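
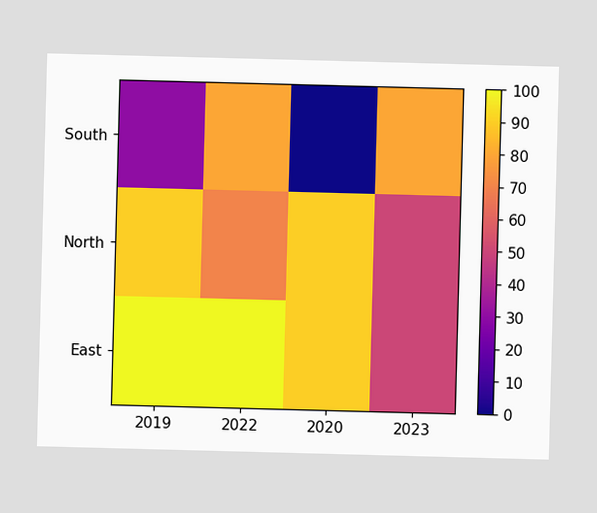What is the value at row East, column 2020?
90

Matching cell (East, 2020) against the colorbar gives 90.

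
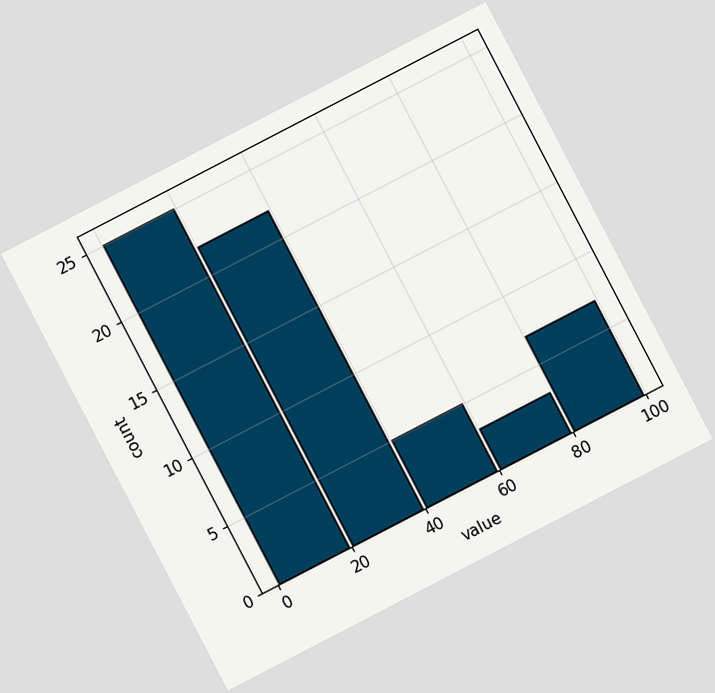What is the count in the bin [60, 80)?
The chart is tilted about 27° counter-clockwise. The [60, 80) bin has height 3.

3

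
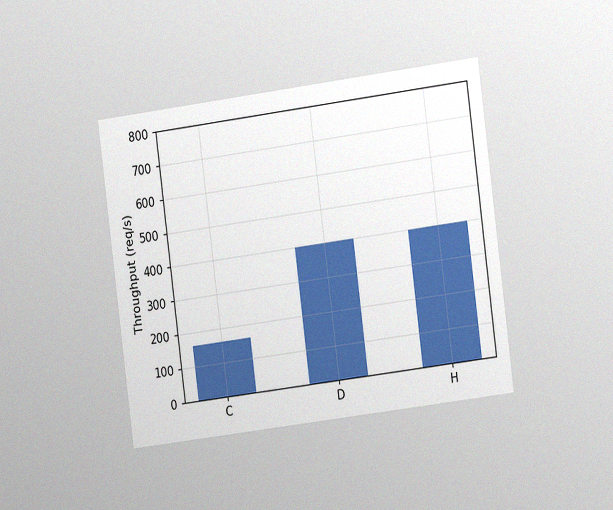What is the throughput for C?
The chart is tilted about 7° counter-clockwise and viewed slightly from the right, with some photo noise. Reading along the chart's y-axis, the C bar reaches 160req/s.

160req/s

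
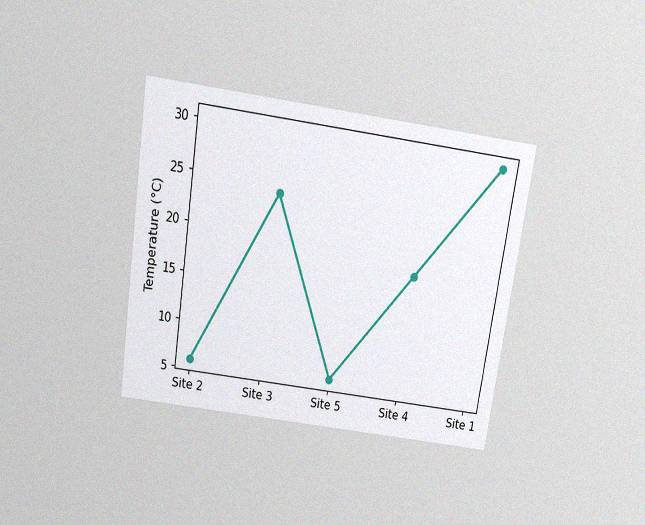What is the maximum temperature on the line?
The chart is tilted about 9° clockwise and viewed slightly from above, with some photo noise. The highest point is at Site 1, and reading across to the y-axis gives 30°C.

30°C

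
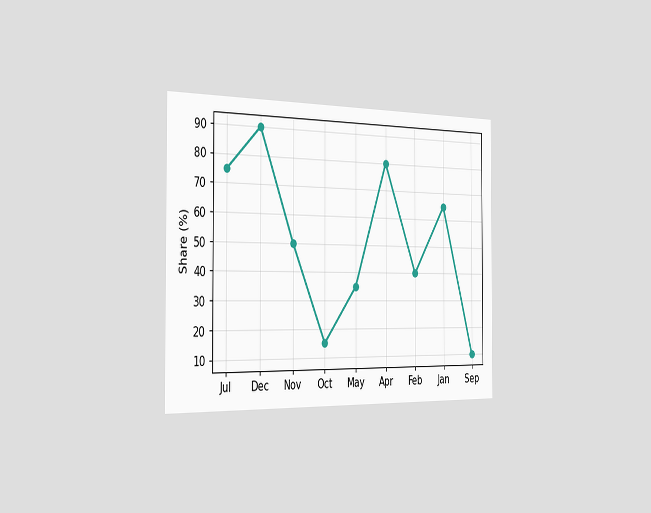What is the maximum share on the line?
The chart is viewed slightly from the left. The highest point is at Dec, and reading across to the y-axis gives 90%.

90%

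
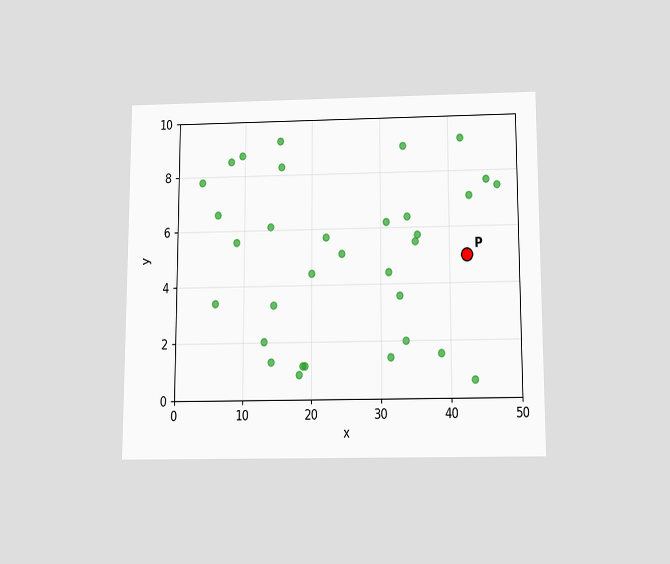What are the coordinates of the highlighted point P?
(42.5, 5)

The chart is viewed slightly from below. Following the gridlines from P to each axis, P sits at (42.5, 5).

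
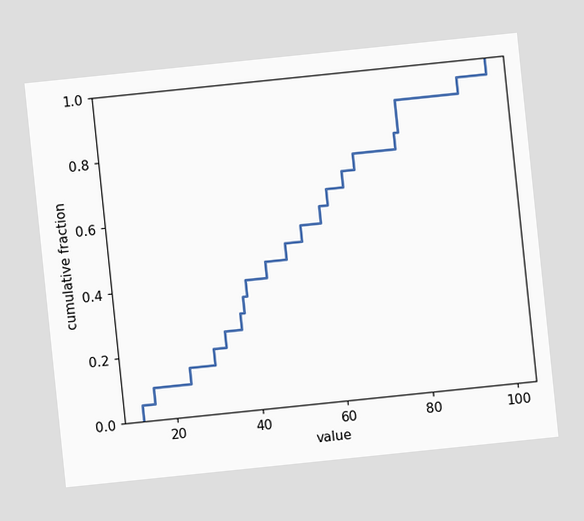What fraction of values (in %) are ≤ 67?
The chart is tilted about 6° counter-clockwise. At x=67 the ECDF step is at 75%.

75%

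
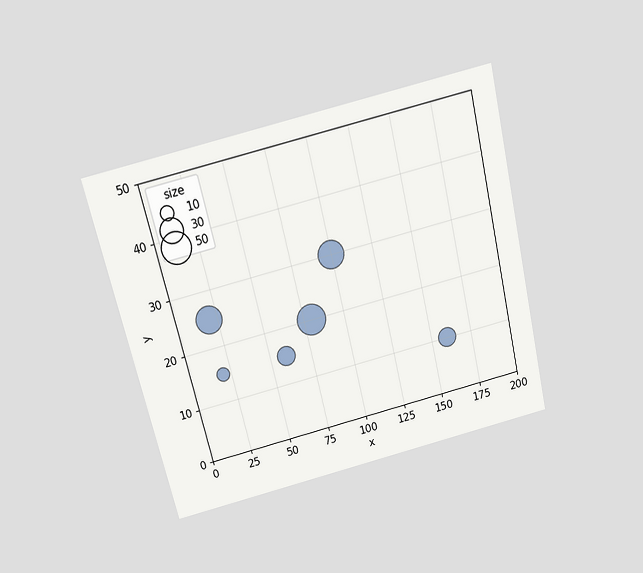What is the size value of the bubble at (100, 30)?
The chart is tilted about 13° counter-clockwise and viewed slightly from above. Matching the bubble at (100, 30) against the size legend gives 40.

40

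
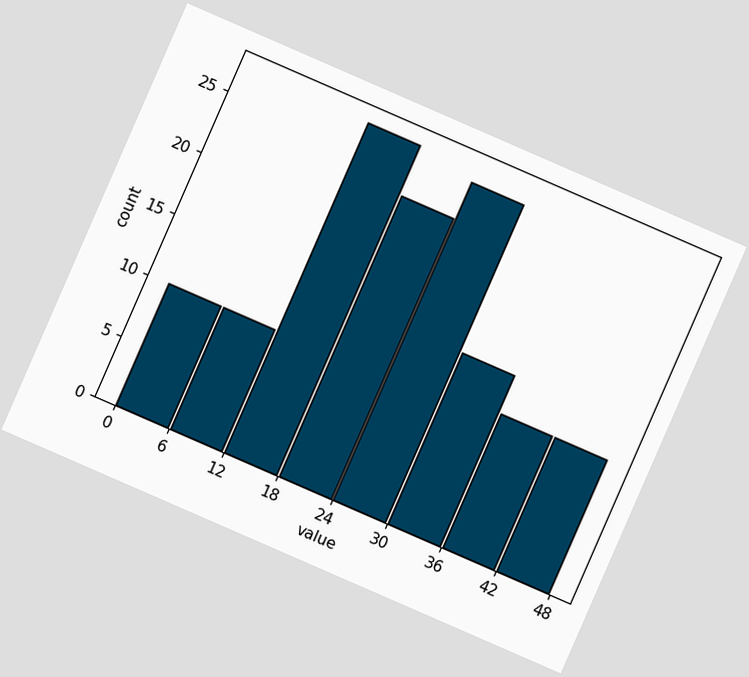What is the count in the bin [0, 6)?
10

The chart is tilted about 24° clockwise. The [0, 6) bin has height 10.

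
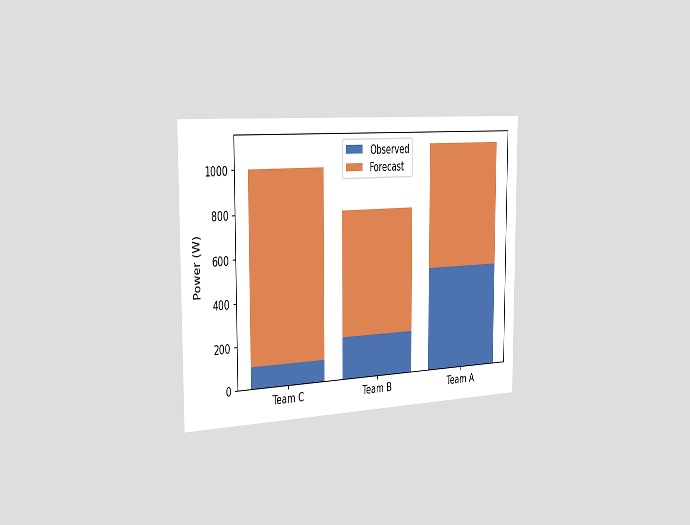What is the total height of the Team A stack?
The chart is viewed slightly from the left. The Team A stack's top reaches 1100W on the y-axis.

1100W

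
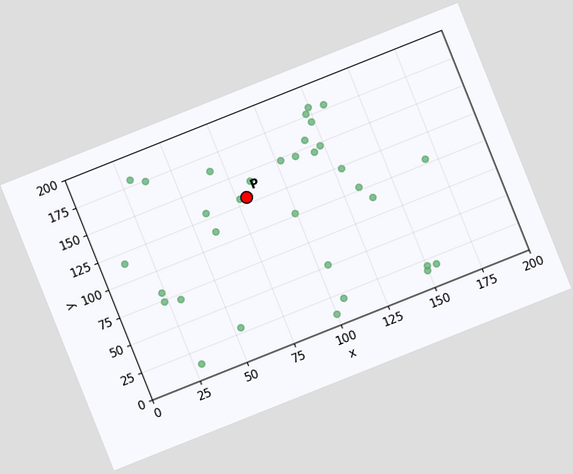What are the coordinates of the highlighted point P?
(80, 130)

The chart is tilted about 22° counter-clockwise. Following the gridlines from P to each axis, P sits at (80, 130).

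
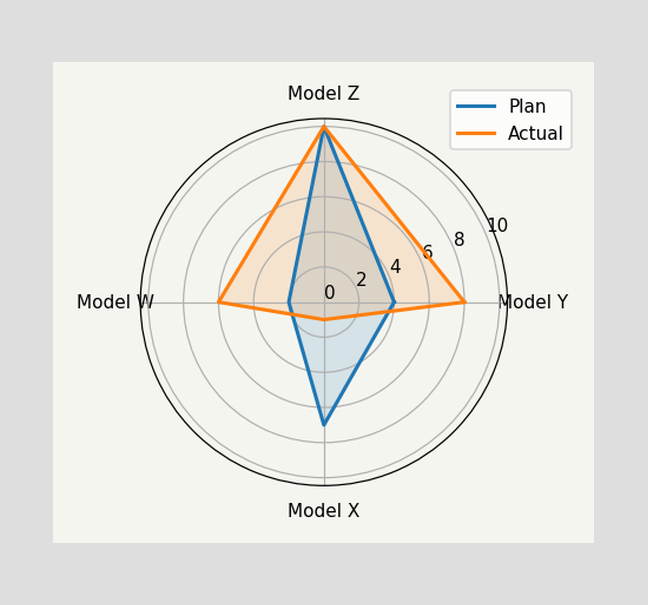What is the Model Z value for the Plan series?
On the Model Z axis, Plan reaches 10.

10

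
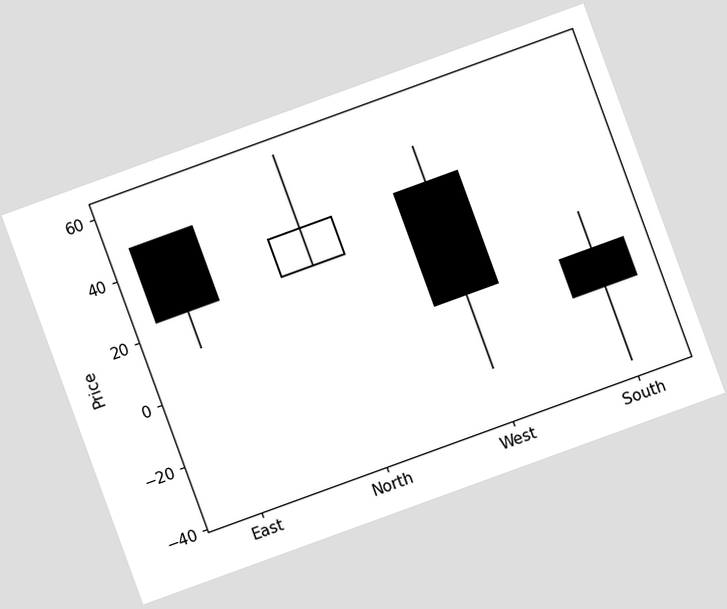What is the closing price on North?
The chart is tilted about 20° counter-clockwise. The North candle closes at 36.

36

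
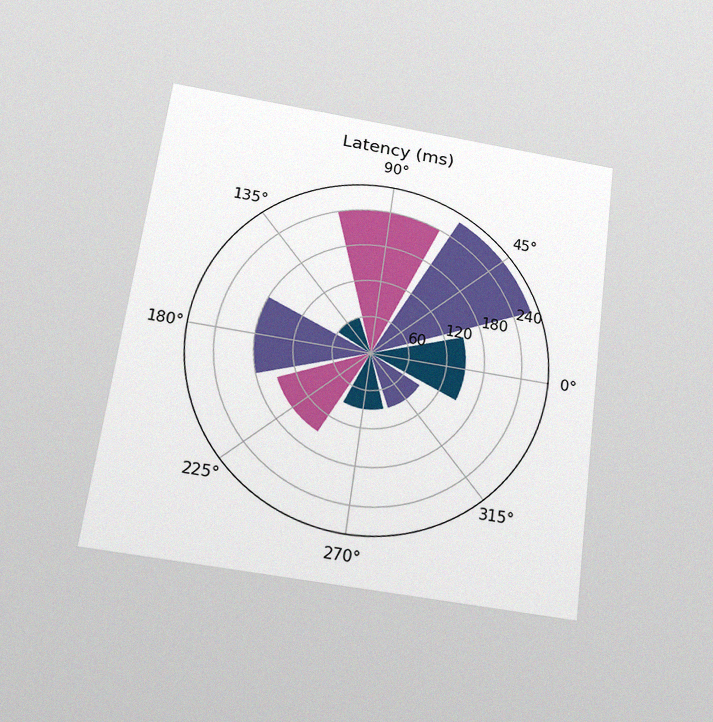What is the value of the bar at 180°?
The chart is tilted about 8° clockwise and viewed slightly from below, with some photo noise. The bar at 180° reaches 180ms on the radial axis.

180ms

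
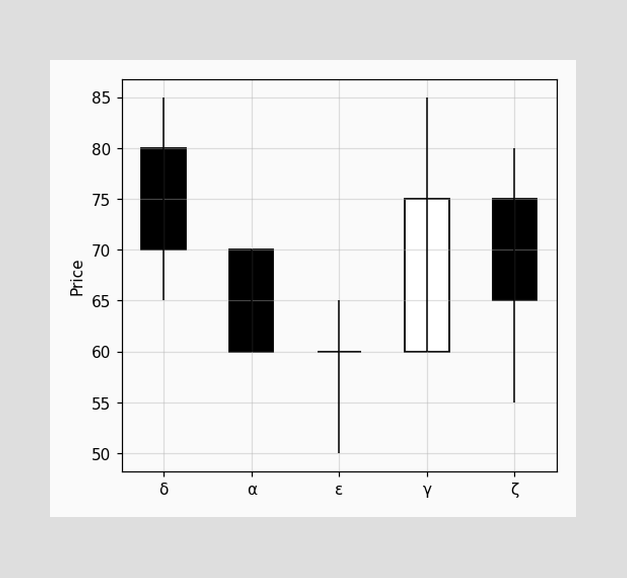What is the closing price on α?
60

The α candle closes at 60.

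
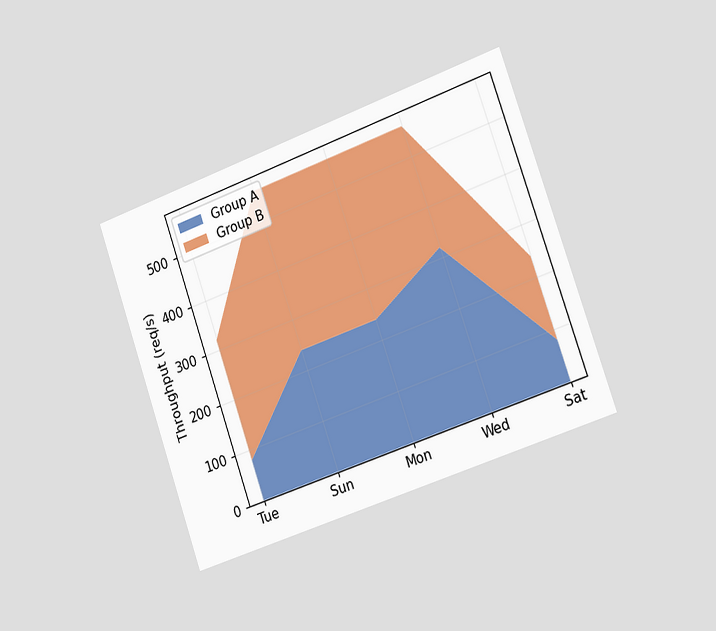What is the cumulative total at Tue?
320req/s

The chart is tilted about 19° counter-clockwise and viewed slightly from the right. The stacked total at Tue reaches 320req/s.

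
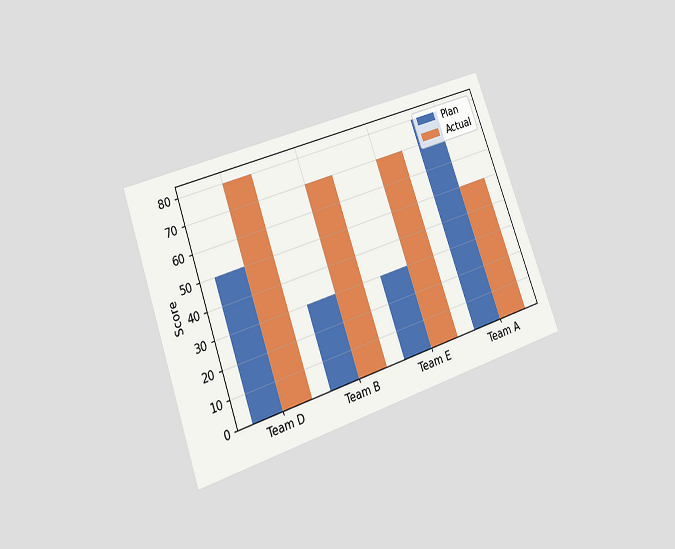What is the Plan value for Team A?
80

The chart is tilted about 20° counter-clockwise and viewed at a slight angle. The Plan bar at Team A reaches 80 on the y-axis.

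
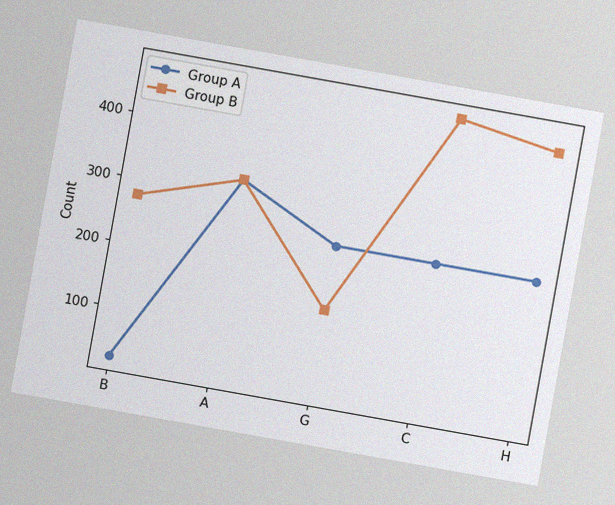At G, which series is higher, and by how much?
The chart is tilted about 10° clockwise, with some photo noise. At G, Group A sits above the other line by 100.

Group A, by 100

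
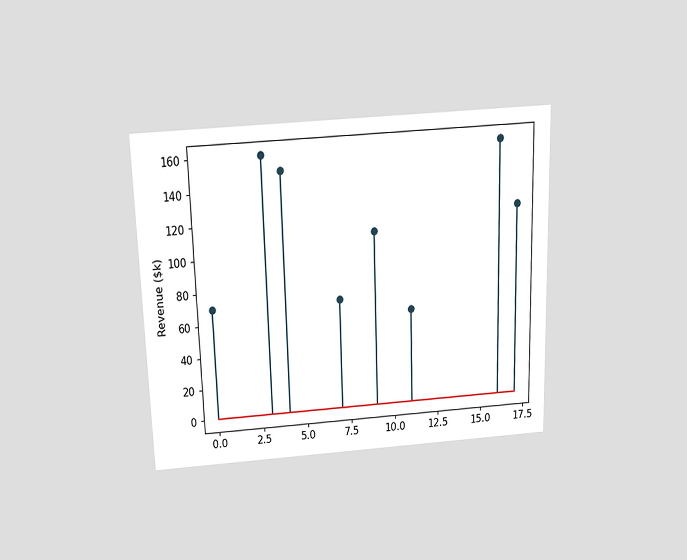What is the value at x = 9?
The chart is viewed slightly from above. The stem at x=9 reaches $110k.

$110k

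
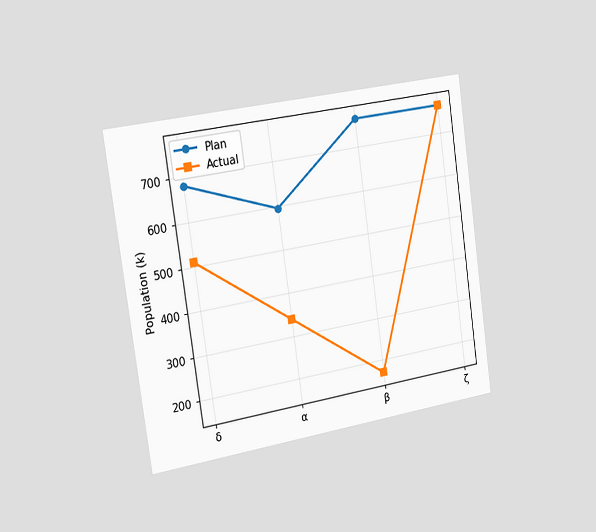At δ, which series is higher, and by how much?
The chart is tilted about 8° counter-clockwise and viewed slightly from the left. At δ, Plan sits above the other line by 170k.

Plan, by 170k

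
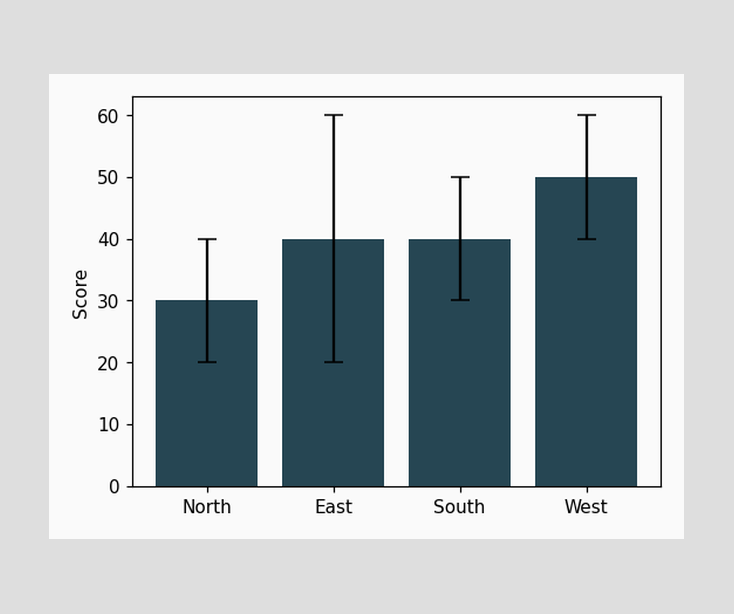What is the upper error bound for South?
The South bar's upper whisker reaches 50.

50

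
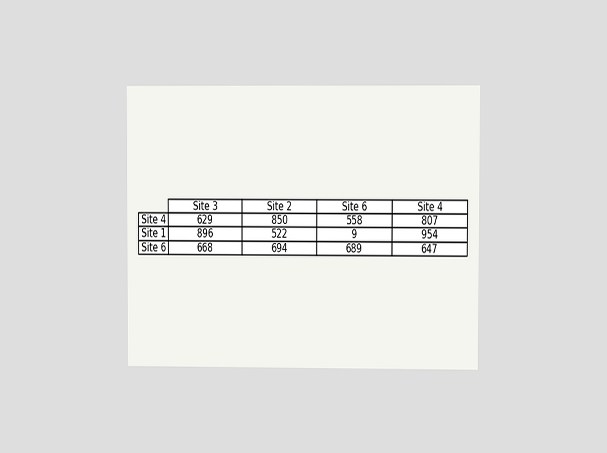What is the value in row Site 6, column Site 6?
The chart is viewed at a slight angle. The (Site 6, Site 6) cell reads 689.

689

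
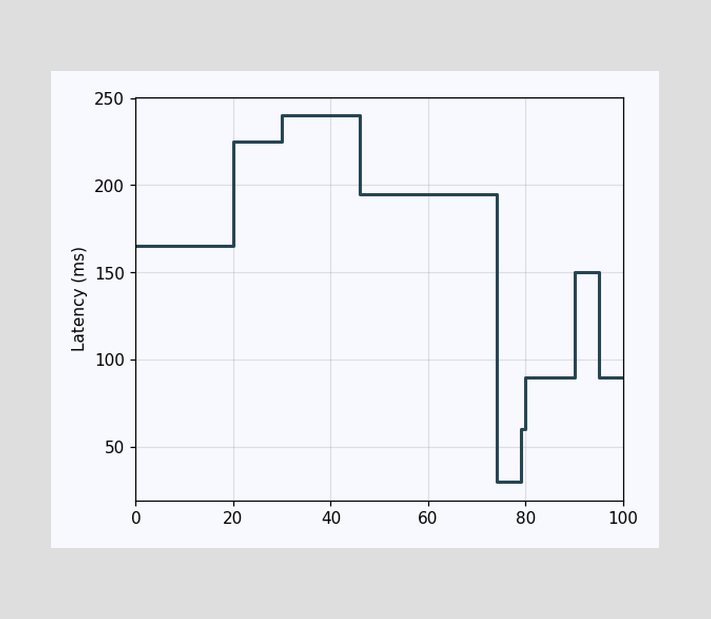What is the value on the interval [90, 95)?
On [90, 95) the step sits at 150ms.

150ms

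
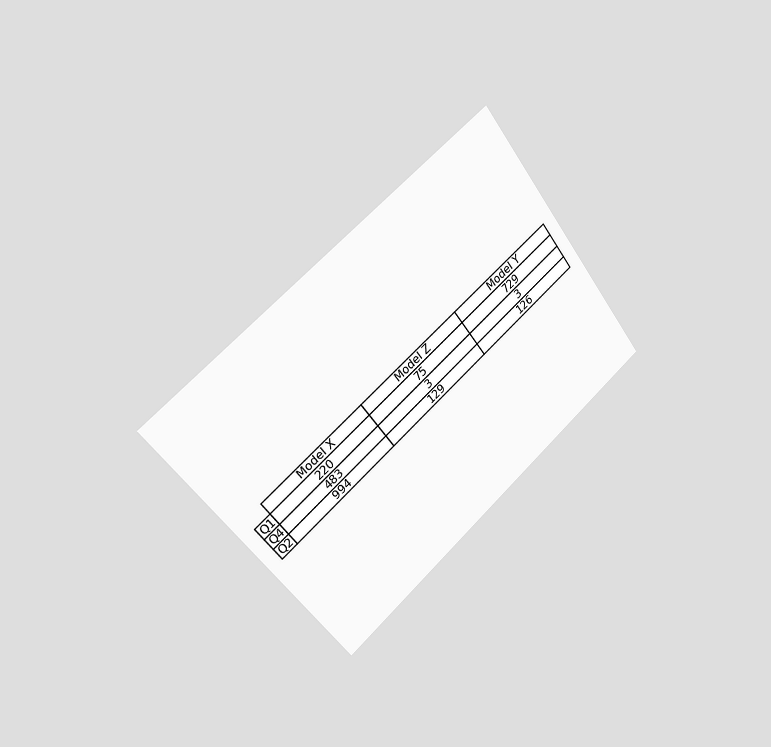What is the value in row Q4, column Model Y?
The chart is tilted about 39° counter-clockwise and viewed slightly from the left. The (Q4, Model Y) cell reads 3.

3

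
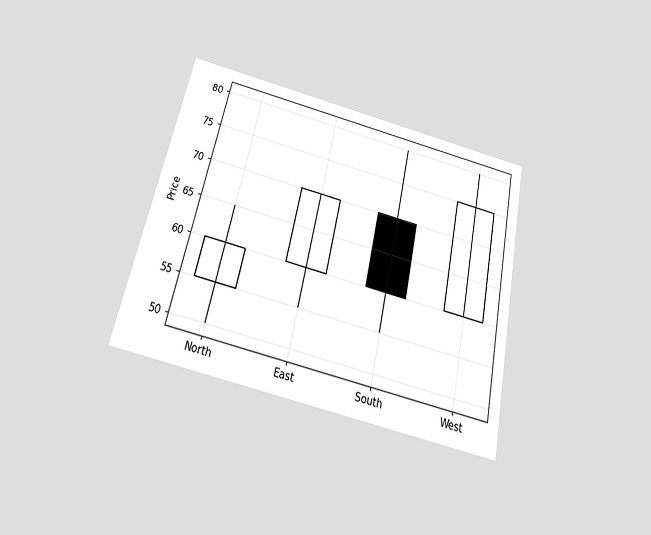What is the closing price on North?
The chart is tilted about 12° clockwise and viewed slightly from below. The North candle closes at 60.

60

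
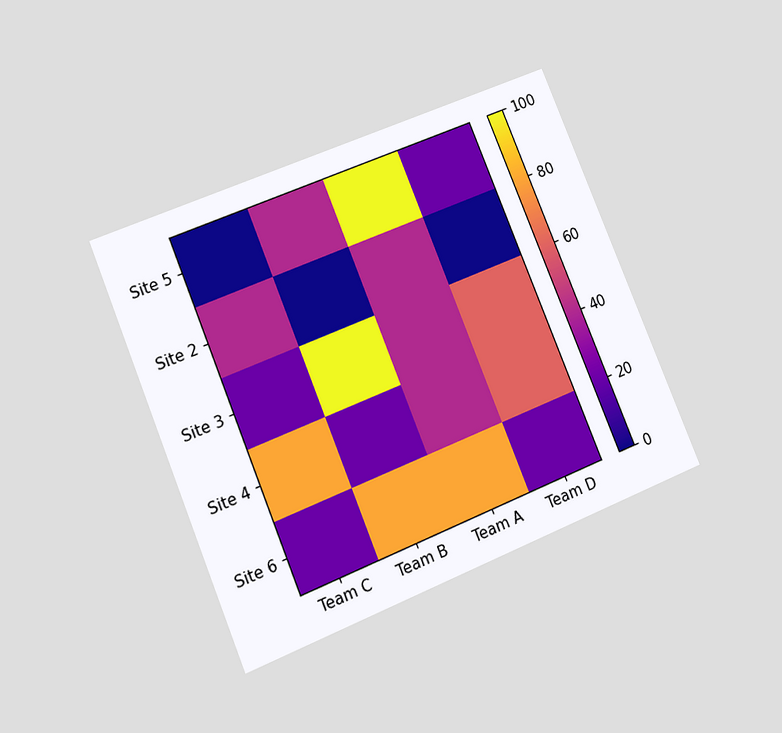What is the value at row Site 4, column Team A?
The chart is tilted about 22° counter-clockwise and viewed at a slight angle. Matching cell (Site 4, Team A) against the colorbar gives 40.

40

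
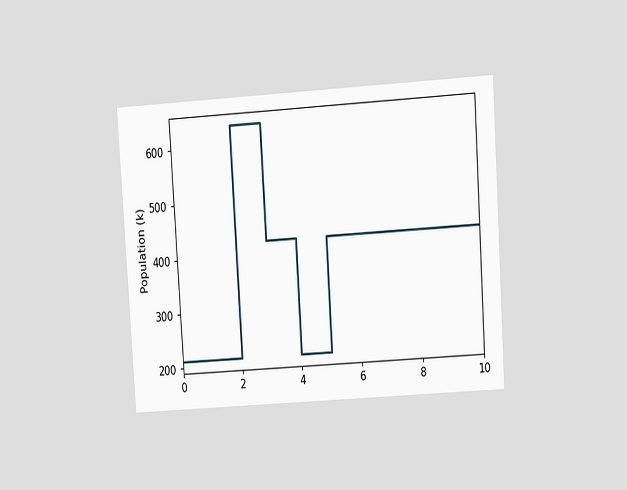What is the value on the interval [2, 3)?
636k

The chart is tilted about 4° counter-clockwise and viewed at a slight angle. On [2, 3) the step sits at 636k.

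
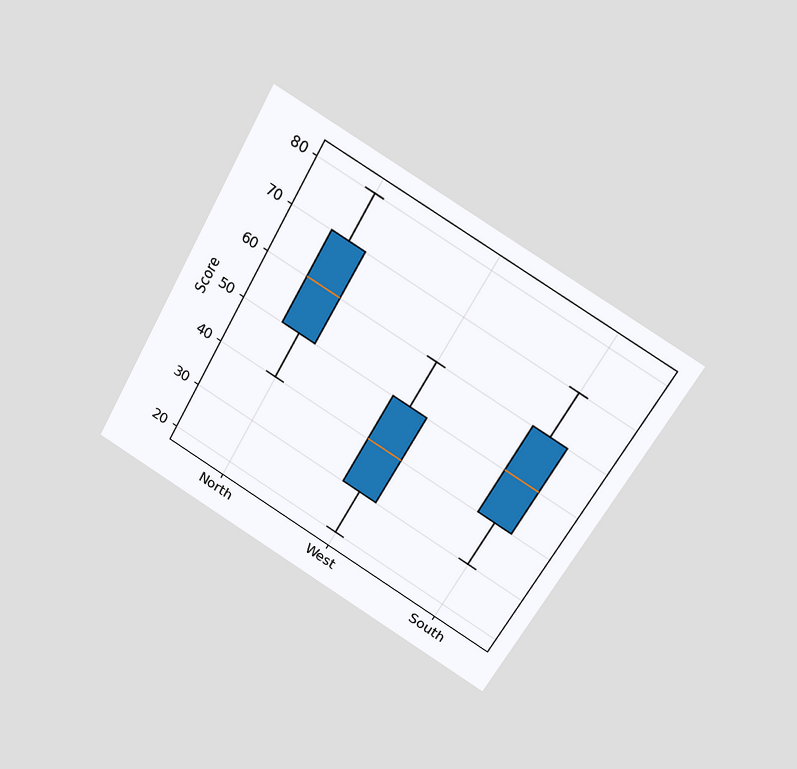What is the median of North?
The chart is tilted about 29° clockwise and viewed slightly from above. The median line in the North box sits at 60.

60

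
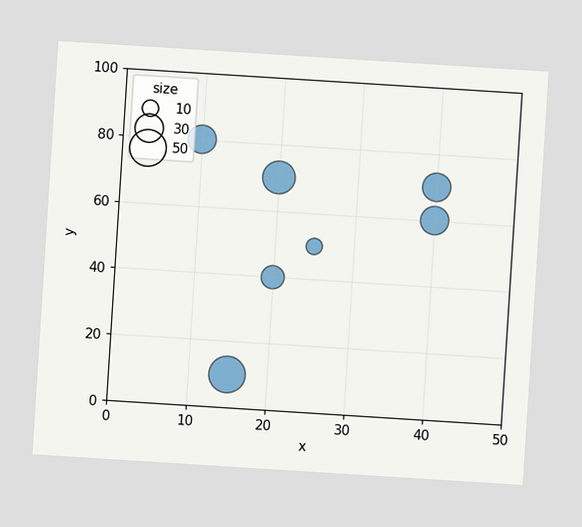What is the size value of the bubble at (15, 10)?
50

The chart is tilted about 4° clockwise. Matching the bubble at (15, 10) against the size legend gives 50.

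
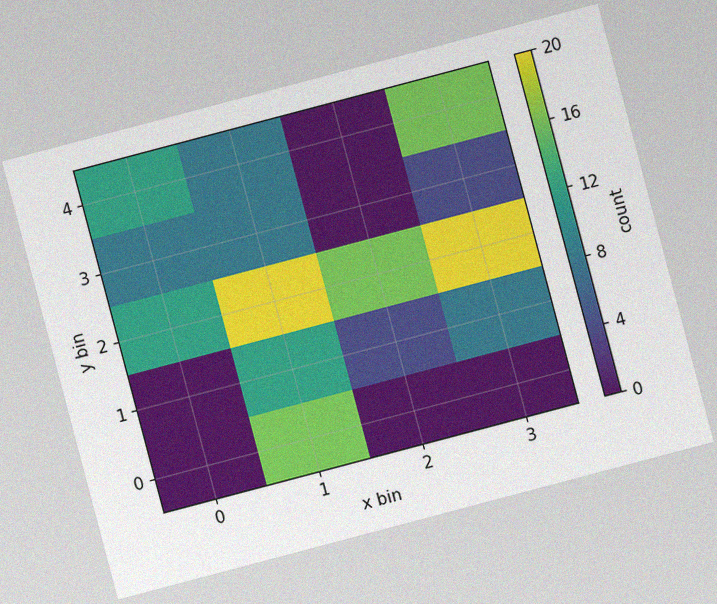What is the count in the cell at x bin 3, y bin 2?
20

The chart is tilted about 15° counter-clockwise, with some photo noise. Matching the cell (3, 2) against the colorbar gives 20.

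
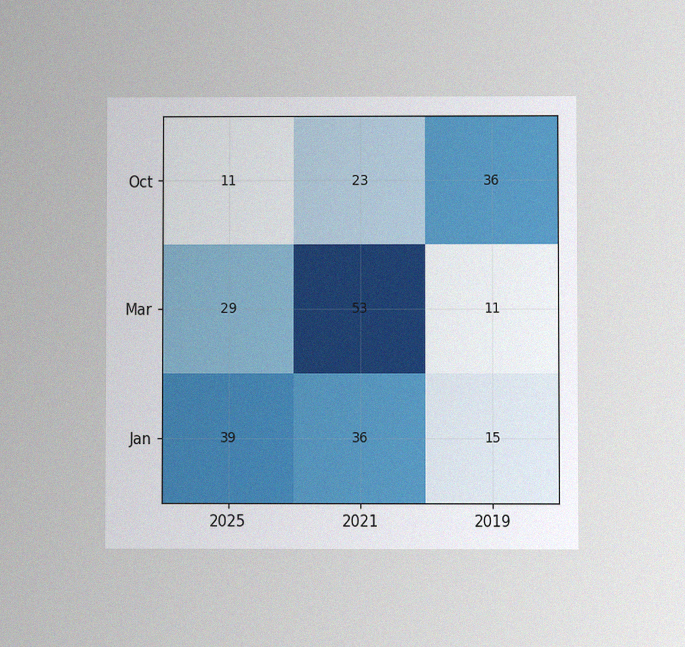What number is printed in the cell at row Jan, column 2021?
36

The chart is viewed at a slight angle, with some photo noise. The (Jan, 2021) cell reads 36.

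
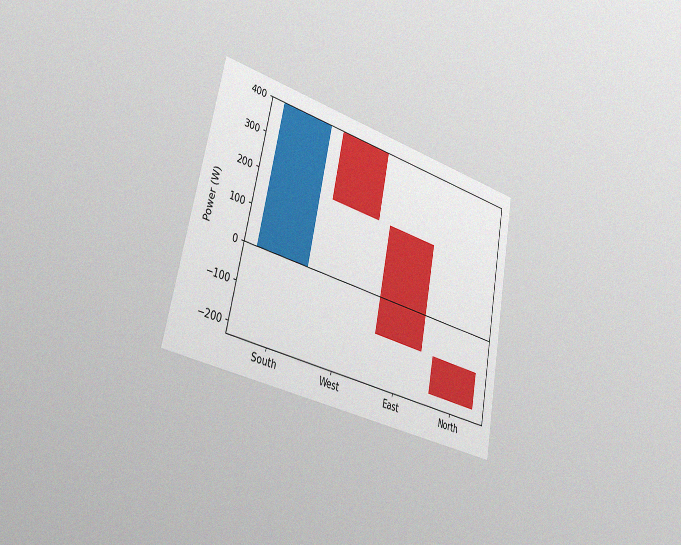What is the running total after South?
The chart is tilted about 11° clockwise and viewed slightly from the left, with some photo noise. After South the running total reaches 400W.

400W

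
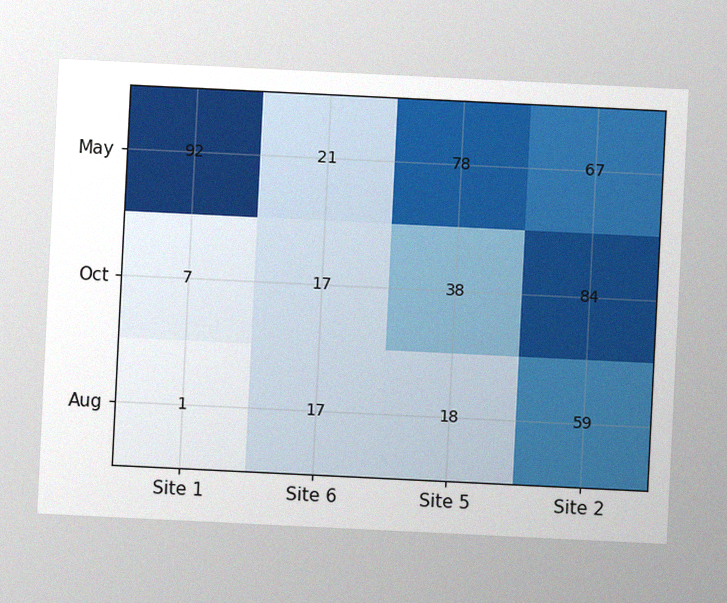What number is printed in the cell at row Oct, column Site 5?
38

The chart is tilted about 3° clockwise, with some photo noise. The (Oct, Site 5) cell reads 38.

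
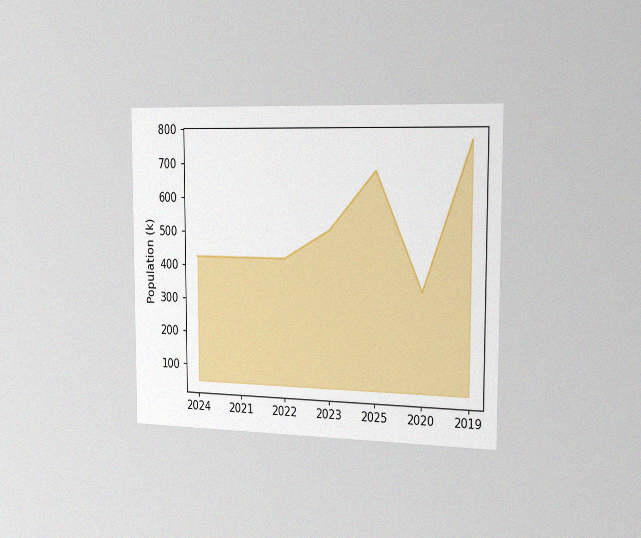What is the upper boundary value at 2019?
765k

The chart is viewed slightly from the right, with some photo noise. At 2019 the upper boundary is at 765k.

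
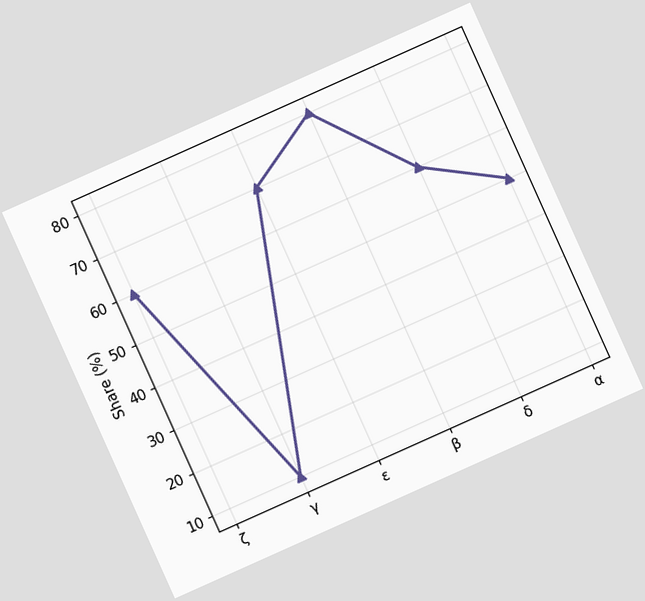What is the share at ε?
70%

The chart is tilted about 24° counter-clockwise. At ε, the line is at 70%.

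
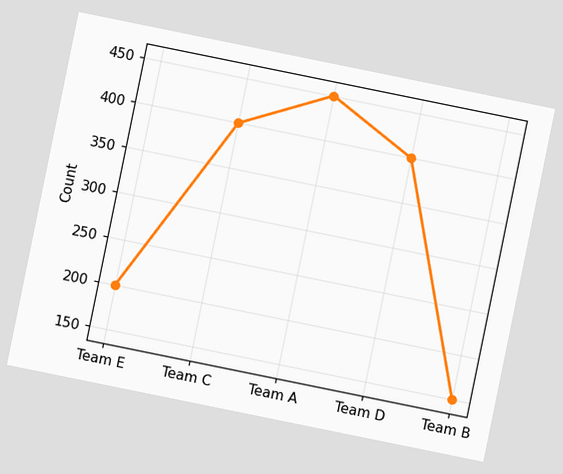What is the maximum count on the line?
450

The chart is tilted about 12° clockwise. The highest point is at Team A, and reading across to the y-axis gives 450.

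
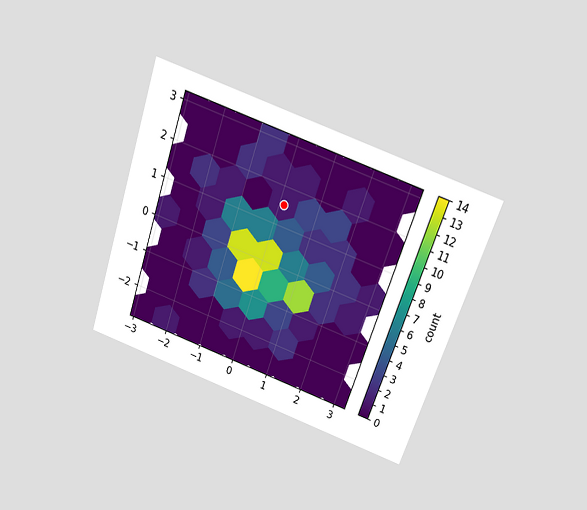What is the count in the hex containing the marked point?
1

The chart is tilted about 19° clockwise and viewed slightly from above. The marked hex reads 1 on the colorbar.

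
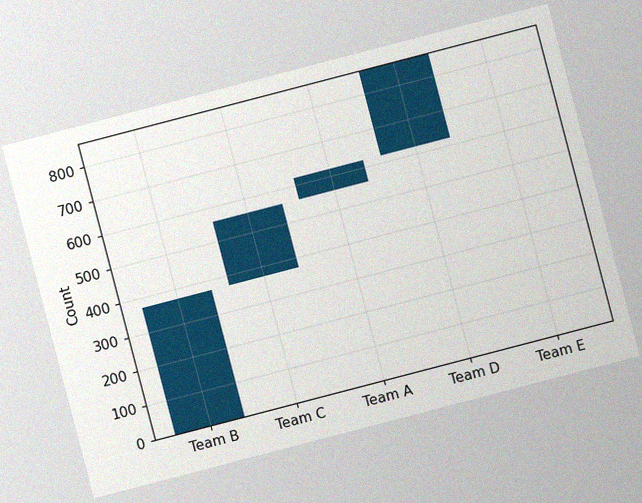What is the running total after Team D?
868

The chart is tilted about 15° counter-clockwise, with some photo noise. After Team D the running total reaches 868.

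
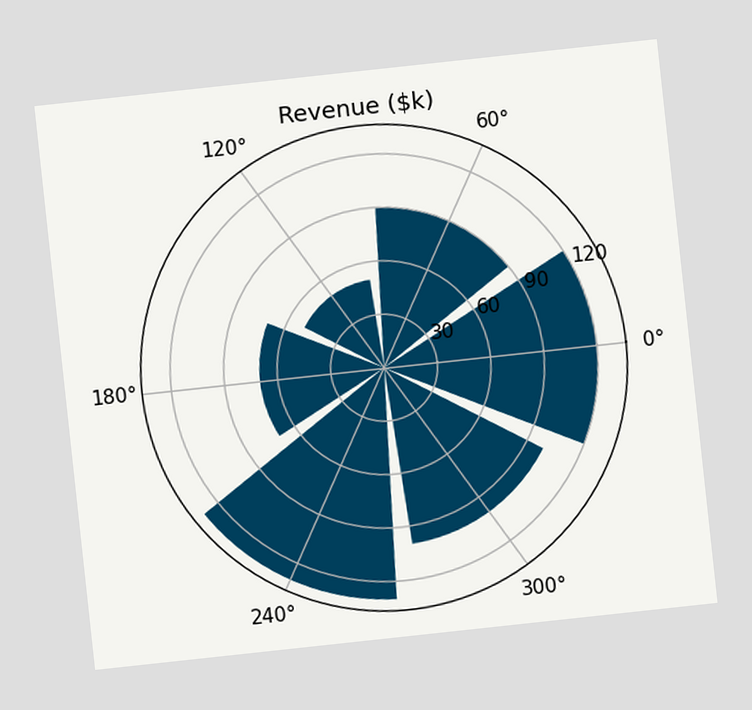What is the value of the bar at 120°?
$50k

The chart is tilted about 6° counter-clockwise. The bar at 120° reaches $50k on the radial axis.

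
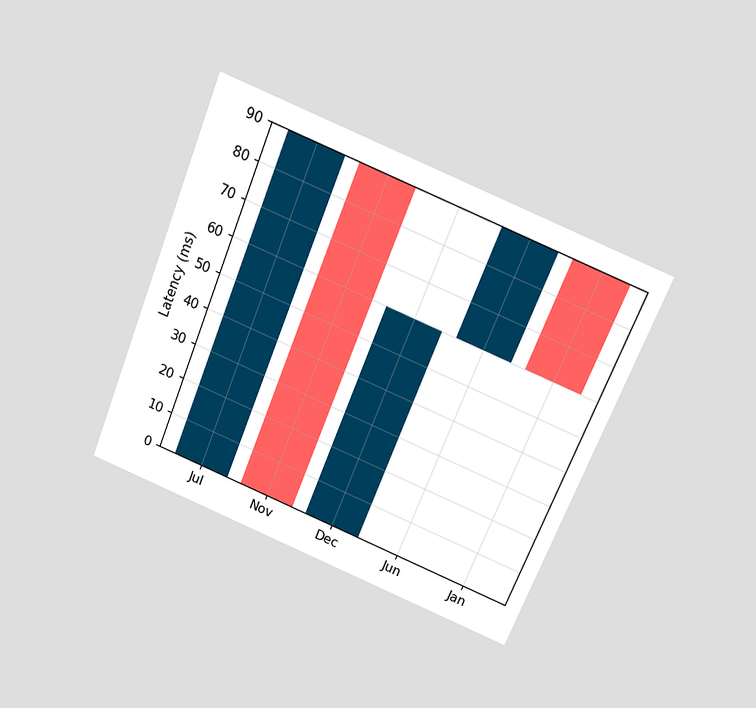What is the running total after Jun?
The chart is tilted about 22° clockwise and viewed slightly from above. After Jun the running total reaches 90ms.

90ms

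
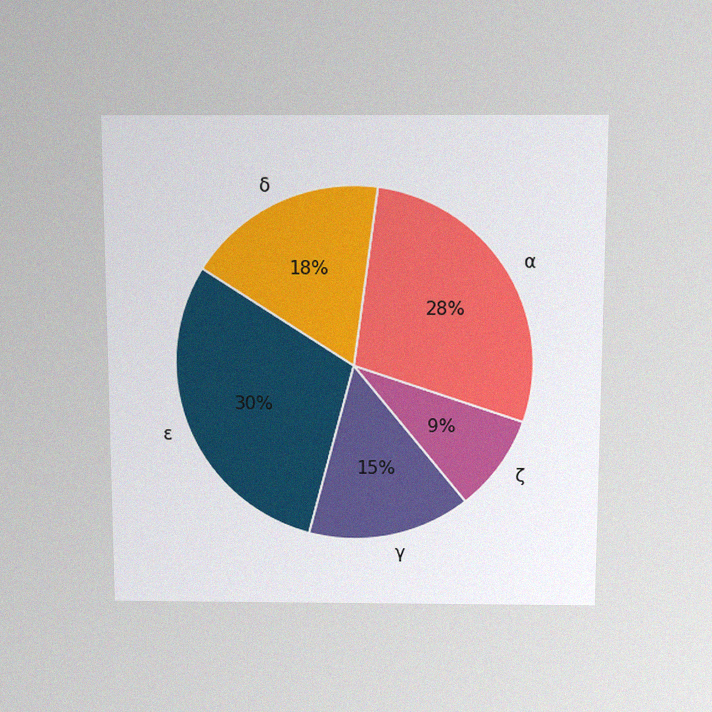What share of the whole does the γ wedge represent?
The chart is viewed slightly from above, with some photo noise. The γ slice takes up 15% of the pie.

15%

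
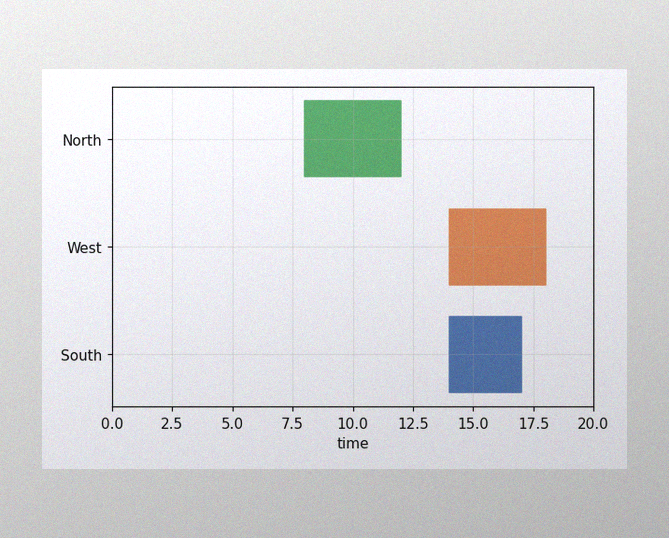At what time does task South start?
14

The image has some photo noise and uneven lighting. The South bar begins at t=14.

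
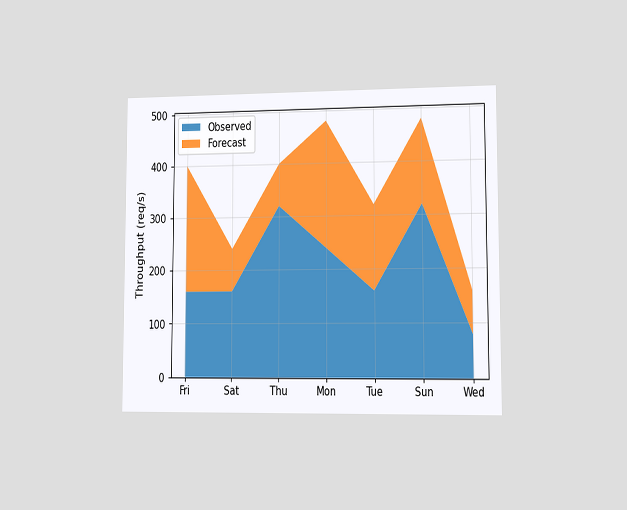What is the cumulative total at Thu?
400req/s

The chart is viewed at a slight angle. The stacked total at Thu reaches 400req/s.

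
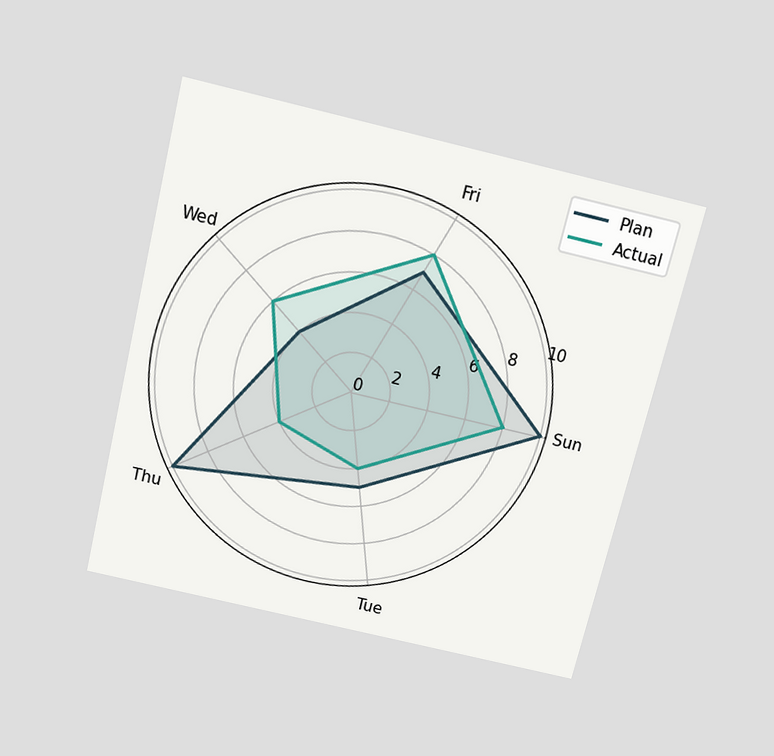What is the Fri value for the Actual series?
8

The chart is tilted about 13° clockwise and viewed slightly from above. On the Fri axis, Actual reaches 8.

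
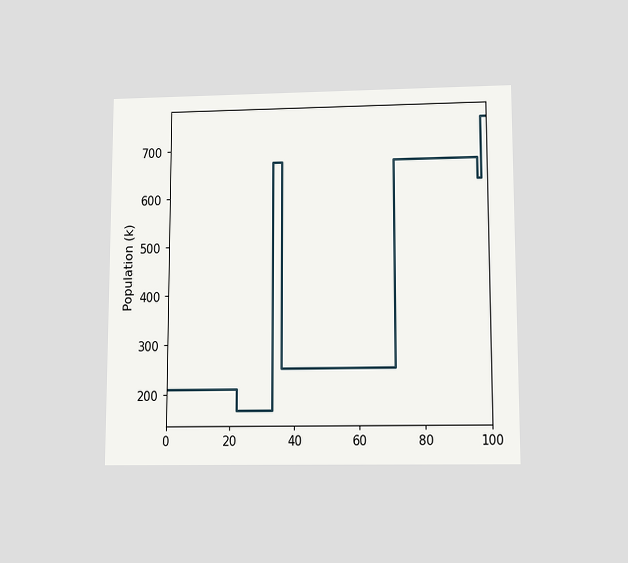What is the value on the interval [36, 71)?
252k

The chart is viewed slightly from below. On [36, 71) the step sits at 252k.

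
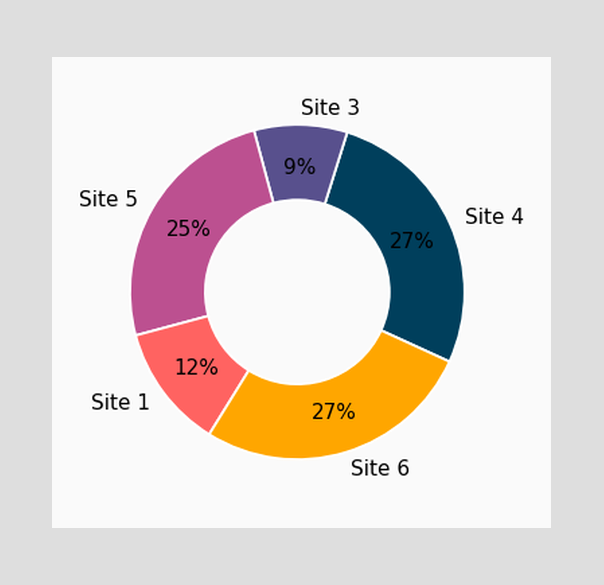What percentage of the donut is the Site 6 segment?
27%

The Site 6 segment takes up 27% of the ring.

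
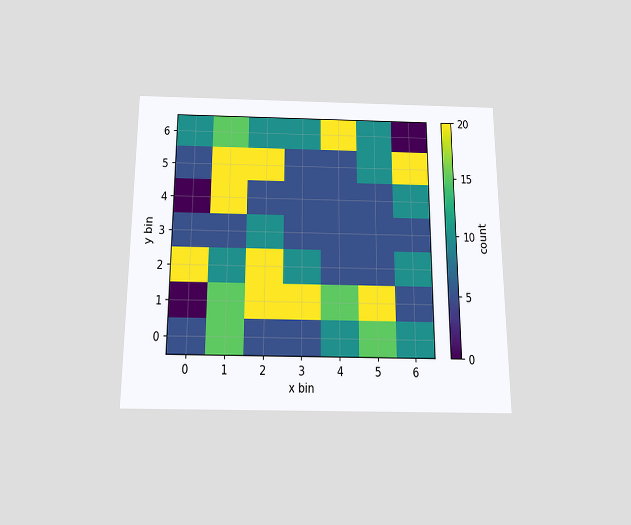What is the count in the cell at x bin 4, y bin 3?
5

The chart is viewed slightly from below. Matching the cell (4, 3) against the colorbar gives 5.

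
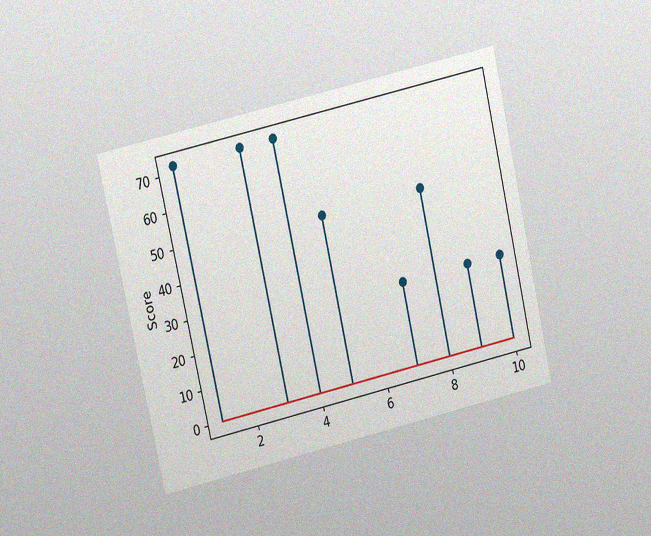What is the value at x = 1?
72

The chart is tilted about 13° counter-clockwise and viewed at a slight angle, with some photo noise. The stem at x=1 reaches 72.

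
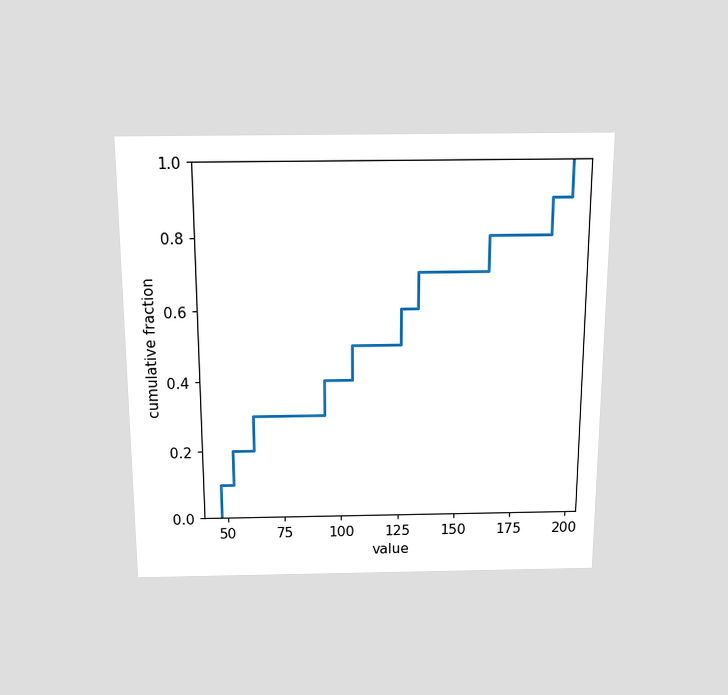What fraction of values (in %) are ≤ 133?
70%

The chart is viewed slightly from above. At x=133 the ECDF step is at 70%.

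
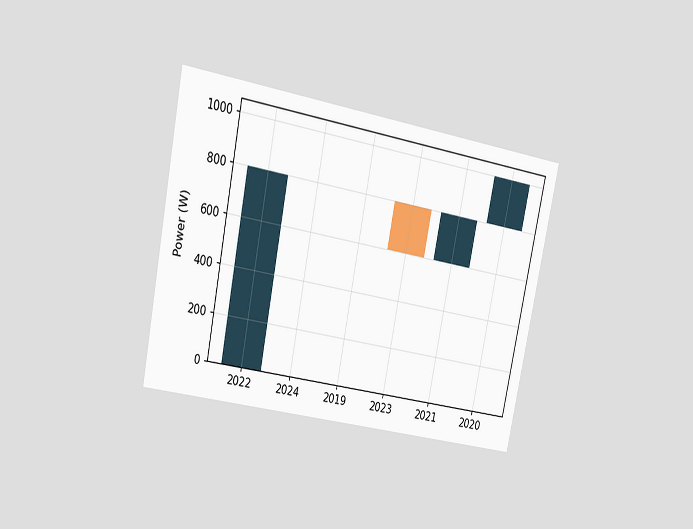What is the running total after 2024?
800W

The chart is tilted about 11° clockwise and viewed at a slight angle. After 2024 the running total reaches 800W.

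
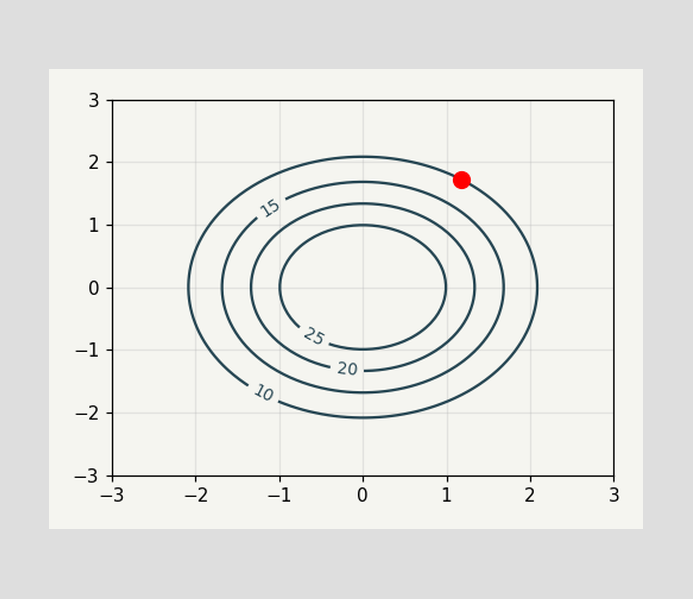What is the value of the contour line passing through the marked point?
10

The marked point sits on the contour labelled 10.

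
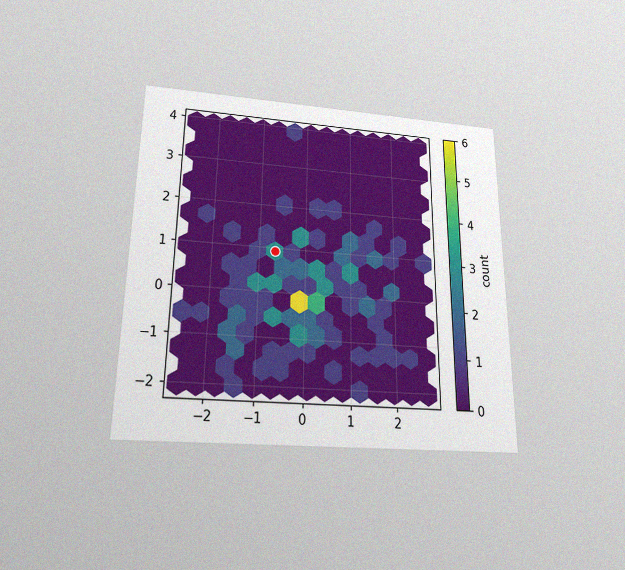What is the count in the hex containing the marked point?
3

The chart is viewed slightly from below, with some photo noise. The marked hex reads 3 on the colorbar.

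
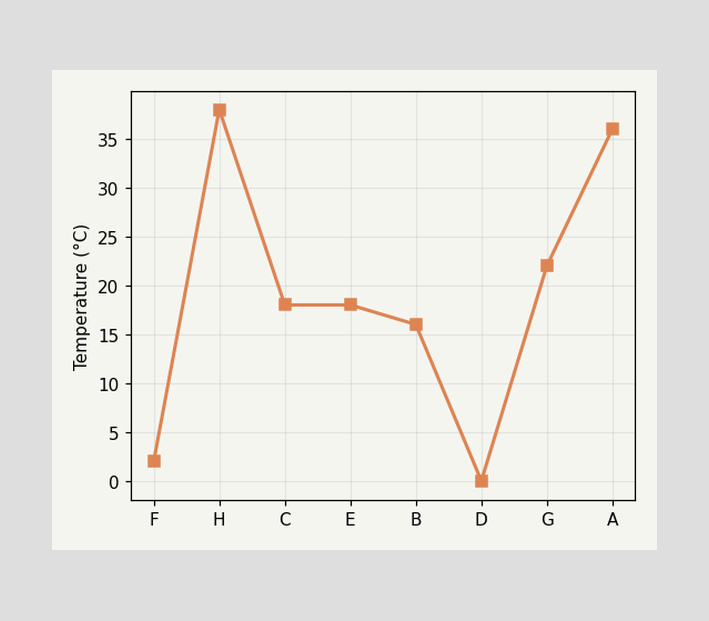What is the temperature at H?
38°C

At H, the line is at 38°C.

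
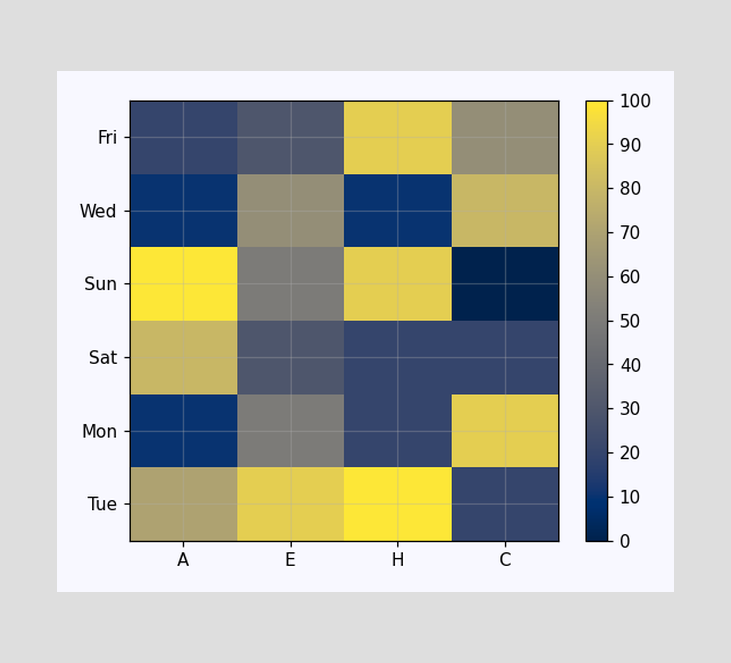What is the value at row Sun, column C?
Matching cell (Sun, C) against the colorbar gives 0.

0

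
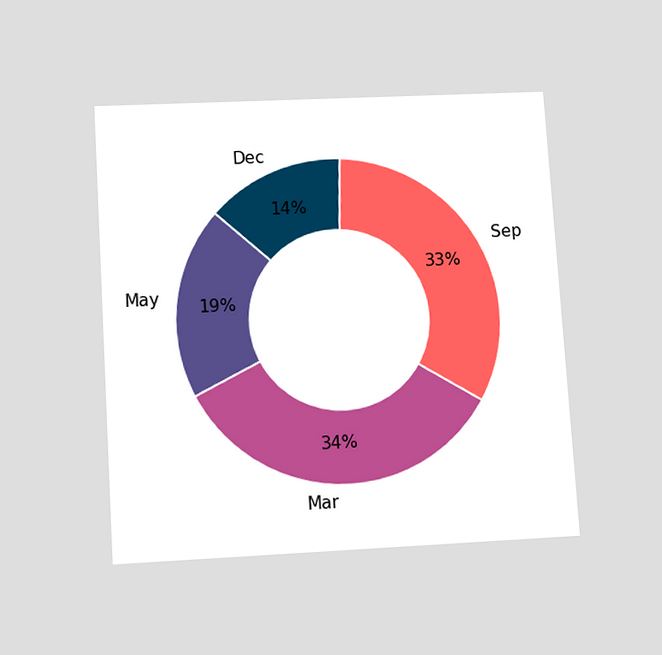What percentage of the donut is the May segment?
19%

The chart is tilted about 4° counter-clockwise and viewed slightly from below. The May segment takes up 19% of the ring.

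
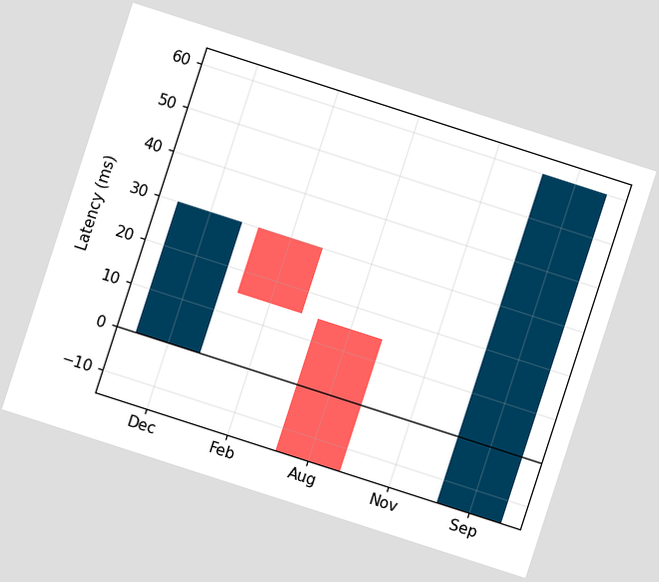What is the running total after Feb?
15ms

The chart is tilted about 18° clockwise. After Feb the running total reaches 15ms.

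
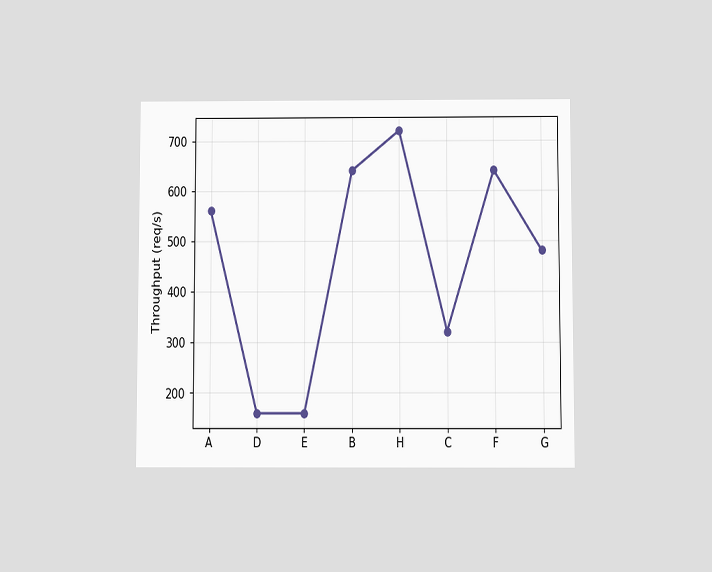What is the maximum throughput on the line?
720req/s

The chart is viewed slightly from below. The highest point is at H, and reading across to the y-axis gives 720req/s.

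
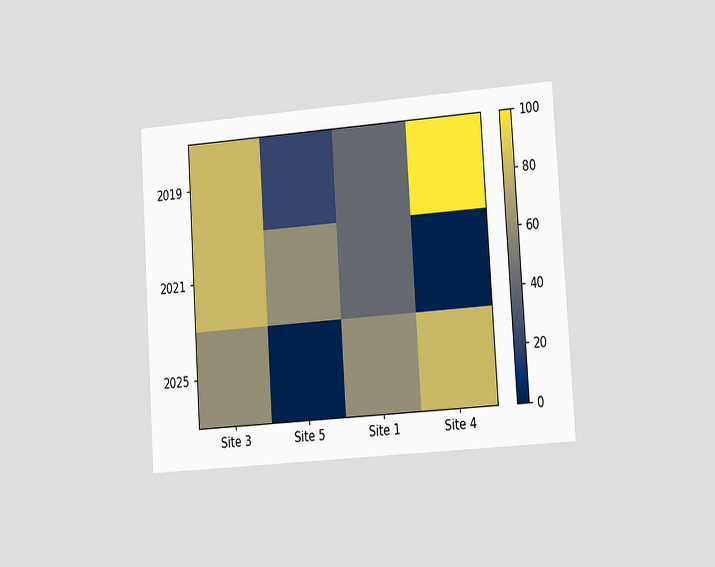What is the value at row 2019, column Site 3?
The chart is tilted about 4° counter-clockwise and viewed slightly from the right. Matching cell (2019, Site 3) against the colorbar gives 80.

80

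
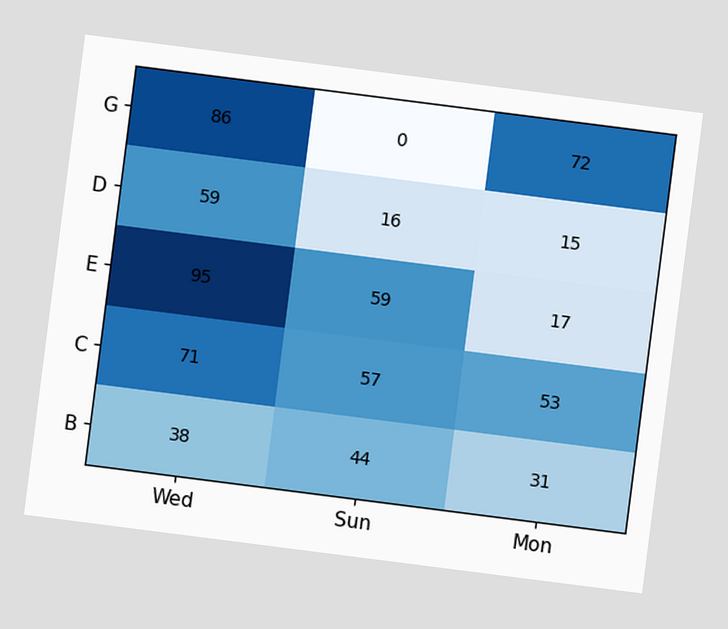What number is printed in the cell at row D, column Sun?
The chart is tilted about 7° clockwise. The (D, Sun) cell reads 16.

16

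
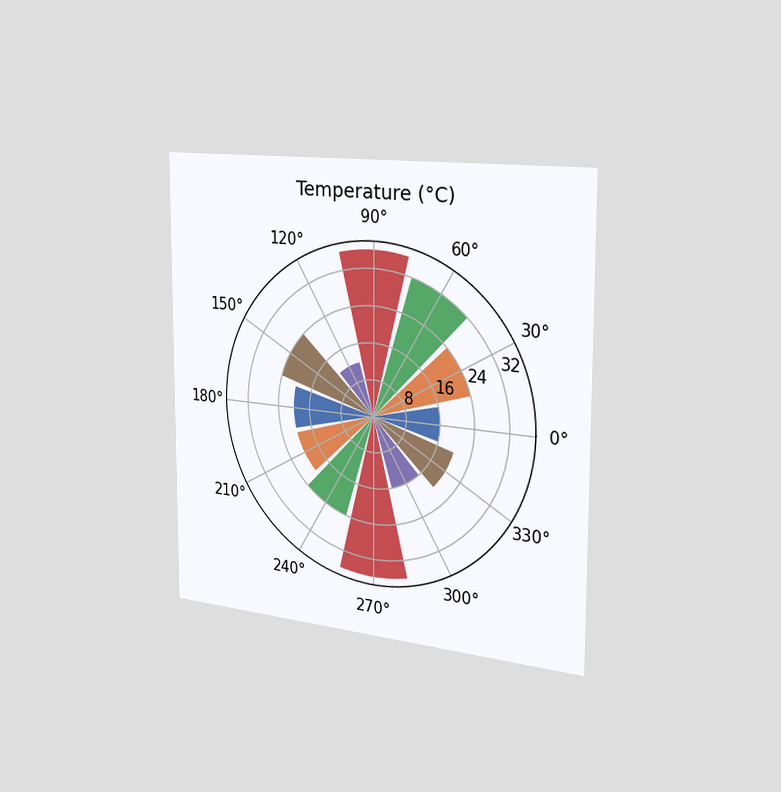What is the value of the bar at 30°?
The chart is viewed slightly from the right. The bar at 30° reaches 24°C on the radial axis.

24°C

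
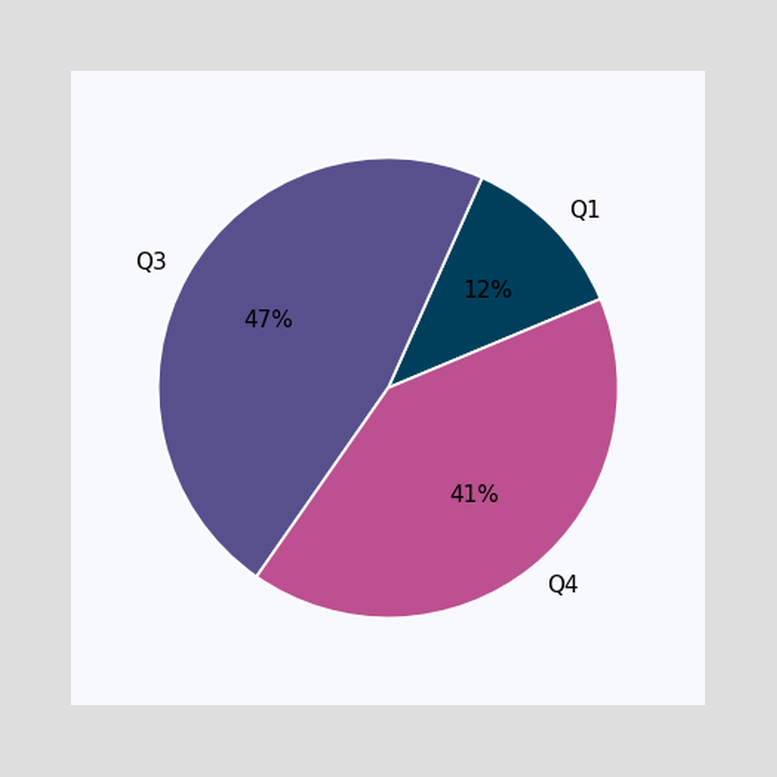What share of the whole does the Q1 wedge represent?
The Q1 slice takes up 12% of the pie.

12%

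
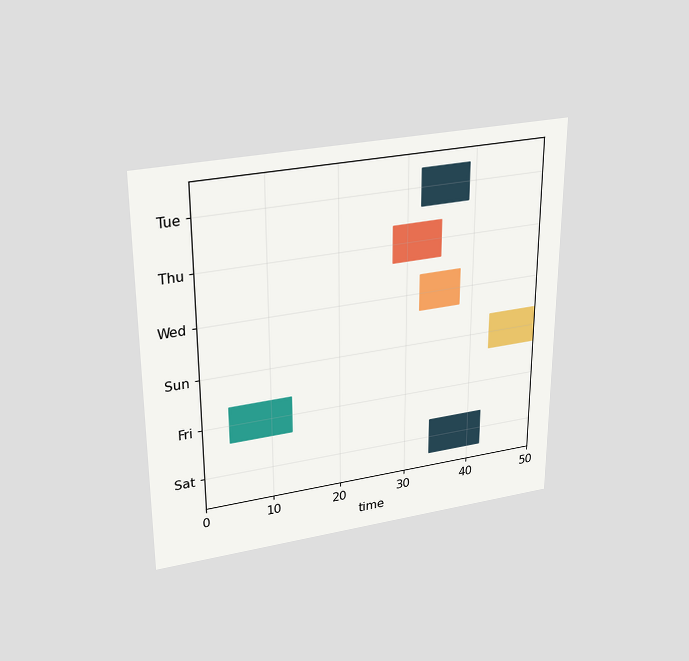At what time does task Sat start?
34

The chart is viewed slightly from above. The Sat bar begins at t=34.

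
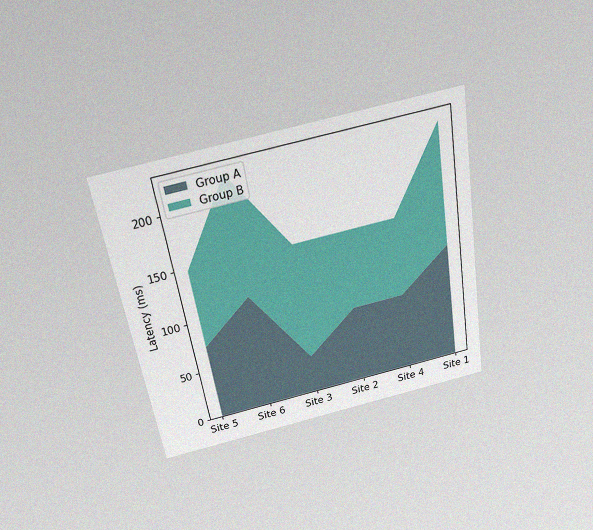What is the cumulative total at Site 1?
222ms

The chart is tilted about 9° counter-clockwise and viewed slightly from above, with some photo noise. The stacked total at Site 1 reaches 222ms.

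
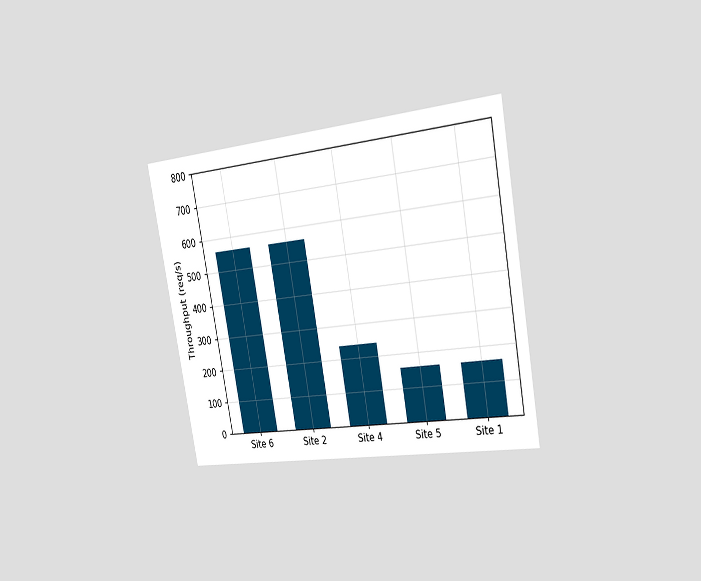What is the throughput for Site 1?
160req/s

The chart is tilted about 10° counter-clockwise and viewed slightly from the right. Reading along the chart's y-axis, the Site 1 bar reaches 160req/s.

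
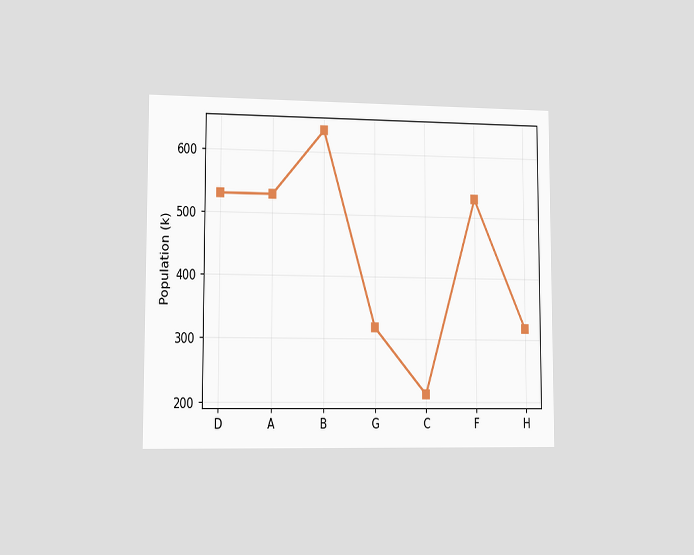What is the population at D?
The chart is viewed slightly from the left. At D, the line is at 530k.

530k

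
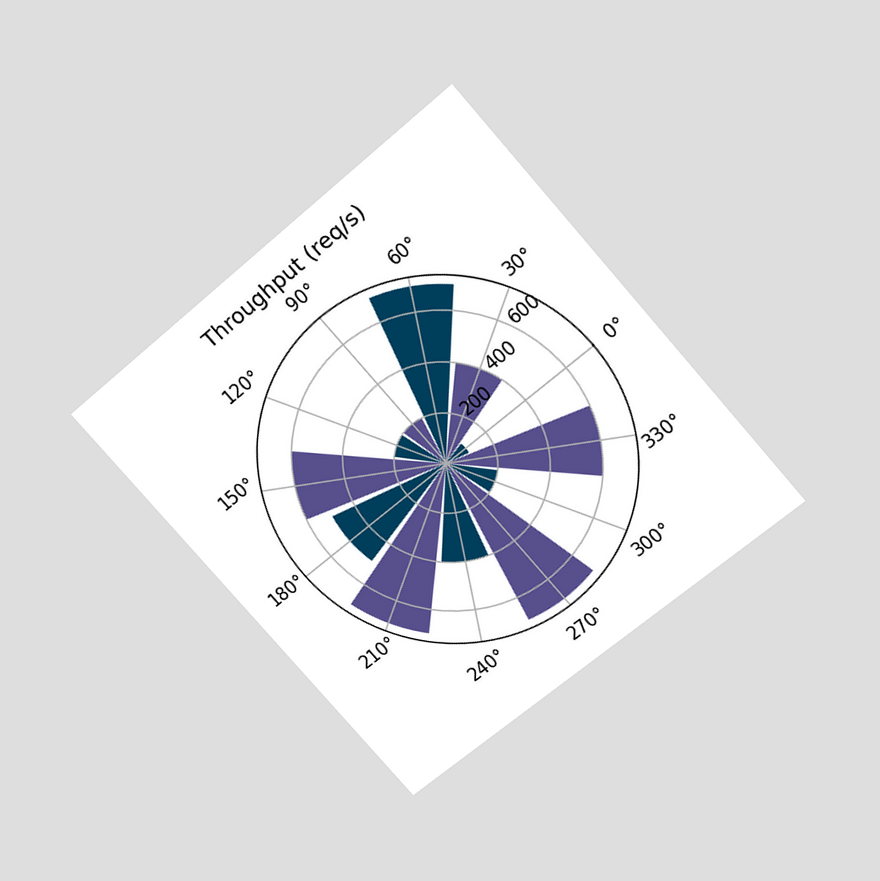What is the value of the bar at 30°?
The chart is tilted about 41° counter-clockwise and viewed slightly from above. The bar at 30° reaches 400req/s on the radial axis.

400req/s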